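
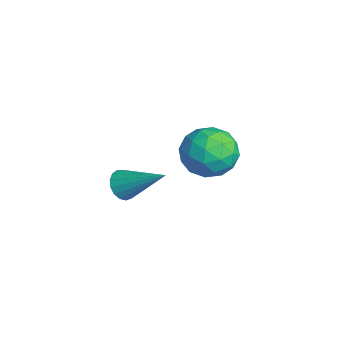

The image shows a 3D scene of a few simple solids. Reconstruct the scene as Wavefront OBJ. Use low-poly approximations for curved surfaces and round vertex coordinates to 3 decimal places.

v -4.194 4.323 -0.399
v -3.206 4.868 -0.6
v -3.254 2.832 0.18
v -2.266 3.377 -0.021
v -2.947 3.722 0.835
v -3.528 4.643 0.477
v -2.932 3.057 -0.897
v -3.513 3.978 -1.255
v -2.426 4.086 -0.907
v -2.435 4.496 0.163
v -4.025 3.204 -0.583
v -4.034 3.614 0.487
v -3.782 4.726 -0.551
v -2.678 2.974 0.131
v -3.078 3.176 0.633
v -2.497 3.497 0.515
v -3.971 4.594 0.082
v -3.391 4.914 -0.036
v -3.239 4.24 0.808
v -3.069 2.786 -0.384
v -2.489 3.106 -0.502
v -3.963 4.203 -0.935
v -3.382 4.524 -1.053
v -3.221 3.46 -1.228
v -2.743 4.587 -0.849
v -2.191 3.711 -0.509
v -2.583 3.523 -1.023
v -2.924 4.064 -1.234
v -2.749 4.828 -0.22
v -2.196 3.952 0.12
v -2.596 4.154 0.623
v -2.938 4.696 0.413
v -2.29 4.368 -0.401
v -4.264 3.748 -0.54
v -3.711 2.872 -0.2
v -3.522 3.004 -0.833
v -3.864 3.546 -1.043
v -4.269 3.989 0.089
v -3.717 3.113 0.429
v -3.536 3.636 0.814
v -3.877 4.177 0.603
v -4.17 3.332 -0.019
v 0.349 -0.099 1.535
v 0.79 -0.109 1.1
v 1.411 1.059 2.585
v 0.618 0.12 1.021
v 0.385 0.299 1.06
v 0.143 0.387 1.208
v -0.052 0.363 1.431
v -0.155 0.234 1.677
v -0.142 0.029 1.891
v -0.018 -0.206 2.024
v 0.191 -0.416 2.044
v 0.436 -0.553 1.948
v 0.66 -0.586 1.757
v 0.814 -0.508 1.515
v 0.861 -0.336 1.278
f 1 38 17
f 38 12 41
f 17 41 6
f 38 41 17
f 1 17 13
f 17 6 18
f 13 18 2
f 17 18 13
f 1 13 22
f 13 2 23
f 22 23 8
f 13 23 22
f 1 22 34
f 22 8 37
f 34 37 11
f 22 37 34
f 1 34 38
f 34 11 42
f 38 42 12
f 34 42 38
f 2 18 29
f 18 6 32
f 29 32 10
f 18 32 29
f 6 41 19
f 41 12 40
f 19 40 5
f 41 40 19
f 12 42 39
f 42 11 35
f 39 35 3
f 42 35 39
f 11 37 36
f 37 8 24
f 36 24 7
f 37 24 36
f 8 23 28
f 23 2 25
f 28 25 9
f 23 25 28
f 4 30 16
f 30 10 31
f 16 31 5
f 30 31 16
f 4 16 14
f 16 5 15
f 14 15 3
f 16 15 14
f 4 14 21
f 14 3 20
f 21 20 7
f 14 20 21
f 4 21 26
f 21 7 27
f 26 27 9
f 21 27 26
f 4 26 30
f 26 9 33
f 30 33 10
f 26 33 30
f 5 31 19
f 31 10 32
f 19 32 6
f 31 32 19
f 3 15 39
f 15 5 40
f 39 40 12
f 15 40 39
f 7 20 36
f 20 3 35
f 36 35 11
f 20 35 36
f 9 27 28
f 27 7 24
f 28 24 8
f 27 24 28
f 10 33 29
f 33 9 25
f 29 25 2
f 33 25 29
f 44 43 46
f 44 46 45
f 46 43 47
f 46 47 45
f 47 43 48
f 47 48 45
f 48 43 49
f 48 49 45
f 49 43 50
f 49 50 45
f 50 43 51
f 50 51 45
f 51 43 52
f 51 52 45
f 52 43 53
f 52 53 45
f 53 43 54
f 53 54 45
f 54 43 55
f 54 55 45
f 55 43 56
f 55 56 45
f 56 43 57
f 56 57 45
f 57 43 44
f 57 44 45



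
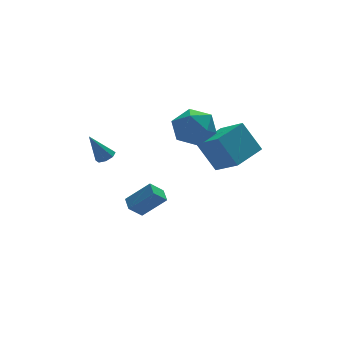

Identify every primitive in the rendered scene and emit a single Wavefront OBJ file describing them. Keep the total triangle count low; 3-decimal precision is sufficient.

v -1.407 -0.385 -3.778
v -0.251 -0.846 -2.635
v -1.295 0.42 -3.566
v -0.139 -0.041 -2.423
v -0.661 -0.299 -4.497
v 0.495 -0.76 -3.354
v -0.549 0.506 -4.285
v 0.607 0.045 -3.142
v 2.518 -2.141 -0.842
v 3.109 -3.483 0.112
v 1.807 -1.339 0.726
v 2.398 -2.681 1.681
v 4.202 -1.199 -0.561
v 4.793 -2.541 0.394
v 3.491 -0.397 1.008
v 4.082 -1.739 1.962
v -2.655 -0.687 0.424
v -2.215 -0.419 0.615
v -3.405 -0.473 1.856
v -2.493 -0.162 0.431
v -2.866 -0.212 0.243
v -3.116 -0.541 0.161
v -3.096 -0.955 0.234
v -2.818 -1.212 0.418
v -2.445 -1.162 0.606
v -2.195 -0.833 0.687
v 0.634 -1.724 1.483
v 1.228 -0.79 1.995
v 1.712 -2.99 2.545
v 2.306 -2.056 3.057
v 1.13 -2.249 3.319
v 0.464 -1.466 2.663
v 2.476 -2.314 1.877
v 1.81 -1.531 1.221
v 2.366 -1.154 2.238
v 1.534 -1.114 3.13
v 1.406 -2.666 1.41
v 0.574 -2.626 2.302
f 2 4 1
f 5 2 1
f 1 4 3
f 3 5 1
f 2 8 4
f 6 2 5
f 6 8 2
f 4 8 3
f 7 5 3
f 3 8 7
f 7 6 5
f 8 6 7
f 10 12 9
f 13 10 9
f 9 12 11
f 11 13 9
f 10 16 12
f 14 10 13
f 14 16 10
f 12 16 11
f 15 13 11
f 11 16 15
f 15 14 13
f 16 14 15
f 18 17 20
f 18 20 19
f 20 17 21
f 20 21 19
f 21 17 22
f 21 22 19
f 22 17 23
f 22 23 19
f 23 17 24
f 23 24 19
f 24 17 25
f 24 25 19
f 25 17 26
f 25 26 19
f 26 17 18
f 26 18 19
f 27 38 32
f 27 32 28
f 27 28 34
f 27 34 37
f 27 37 38
f 28 32 36
f 32 38 31
f 38 37 29
f 37 34 33
f 34 28 35
f 30 36 31
f 30 31 29
f 30 29 33
f 30 33 35
f 30 35 36
f 31 36 32
f 29 31 38
f 33 29 37
f 35 33 34
f 36 35 28



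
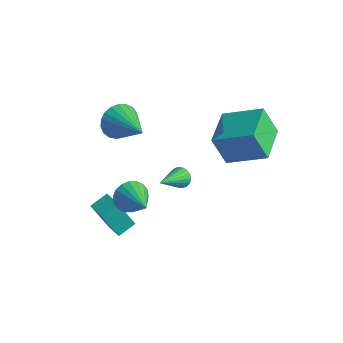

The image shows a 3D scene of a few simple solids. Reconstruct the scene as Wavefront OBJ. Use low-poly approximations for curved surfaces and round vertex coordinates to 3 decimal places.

v -0.131 -1.357 1.415
v 0.209 -1.108 1.736
v 0.071 -2.803 2.325
v 0.016 -1.071 1.836
v -0.203 -1.085 1.864
v -0.408 -1.145 1.814
v -0.566 -1.242 1.694
v -0.649 -1.359 1.527
v -0.642 -1.476 1.34
v -0.547 -1.572 1.166
v -0.38 -1.631 1.035
v -0.17 -1.643 0.97
v 0.047 -1.605 0.982
v 0.233 -1.525 1.068
v 0.356 -1.415 1.215
v 0.395 -1.296 1.396
v 0.343 -1.187 1.58
v -4.383 -0.92 2.016
v -3.945 -0.618 1.241
v -2.437 -1.36 2.944
v -3.971 -0.29 1.452
v -4.069 -0.071 1.761
v -4.221 0.001 2.114
v -4.401 -0.086 2.45
v -4.578 -0.318 2.711
v -4.721 -0.653 2.851
v -4.805 -1.035 2.848
v -4.817 -1.396 2.7
v -4.753 -1.676 2.434
v -4.626 -1.825 2.096
v -4.456 -1.817 1.744
v -4.274 -1.654 1.439
v -4.11 -1.364 1.234
v -3.994 -0.998 1.164
v -1.698 -2.838 -0.114
v -1.242 -2.381 -0.636
v -0.142 -3.402 0.754
v -1.311 -2.146 -0.359
v -1.457 -2.048 -0.034
v -1.651 -2.106 0.275
v -1.854 -2.31 0.507
v -2.026 -2.618 0.616
v -2.134 -2.969 0.58
v -2.155 -3.295 0.407
v -2.086 -3.53 0.13
v -1.94 -3.628 -0.195
v -1.746 -3.57 -0.504
v -1.543 -3.366 -0.736
v -1.371 -3.058 -0.845
v -1.263 -2.707 -0.809
v 0.769 0.546 1.719
v 0.16 0.233 3.165
v -0.208 2.233 1.671
v -0.818 1.92 3.117
v 2.338 1.48 2.583
v 1.728 1.167 4.029
v 1.36 3.167 2.535
v 0.751 2.854 3.981
v -2.524 -3.407 -2.702
v -3.084 -3.969 -1.031
v -2.383 -2.532 -2.36
v -2.943 -3.094 -0.689
v -1.677 -3.626 -2.491
v -2.237 -4.188 -0.82
v -1.536 -2.751 -2.149
v -2.096 -3.313 -0.478
f 2 1 4
f 2 4 3
f 4 1 5
f 4 5 3
f 5 1 6
f 5 6 3
f 6 1 7
f 6 7 3
f 7 1 8
f 7 8 3
f 8 1 9
f 8 9 3
f 9 1 10
f 9 10 3
f 10 1 11
f 10 11 3
f 11 1 12
f 11 12 3
f 12 1 13
f 12 13 3
f 13 1 14
f 13 14 3
f 14 1 15
f 14 15 3
f 15 1 16
f 15 16 3
f 16 1 17
f 16 17 3
f 17 1 2
f 17 2 3
f 19 18 21
f 19 21 20
f 21 18 22
f 21 22 20
f 22 18 23
f 22 23 20
f 23 18 24
f 23 24 20
f 24 18 25
f 24 25 20
f 25 18 26
f 25 26 20
f 26 18 27
f 26 27 20
f 27 18 28
f 27 28 20
f 28 18 29
f 28 29 20
f 29 18 30
f 29 30 20
f 30 18 31
f 30 31 20
f 31 18 32
f 31 32 20
f 32 18 33
f 32 33 20
f 33 18 34
f 33 34 20
f 34 18 19
f 34 19 20
f 36 35 38
f 36 38 37
f 38 35 39
f 38 39 37
f 39 35 40
f 39 40 37
f 40 35 41
f 40 41 37
f 41 35 42
f 41 42 37
f 42 35 43
f 42 43 37
f 43 35 44
f 43 44 37
f 44 35 45
f 44 45 37
f 45 35 46
f 45 46 37
f 46 35 47
f 46 47 37
f 47 35 48
f 47 48 37
f 48 35 49
f 48 49 37
f 49 35 50
f 49 50 37
f 50 35 36
f 50 36 37
f 52 54 51
f 55 52 51
f 51 54 53
f 53 55 51
f 52 58 54
f 56 52 55
f 56 58 52
f 54 58 53
f 57 55 53
f 53 58 57
f 57 56 55
f 58 56 57
f 60 62 59
f 63 60 59
f 59 62 61
f 61 63 59
f 60 66 62
f 64 60 63
f 64 66 60
f 62 66 61
f 65 63 61
f 61 66 65
f 65 64 63
f 66 64 65



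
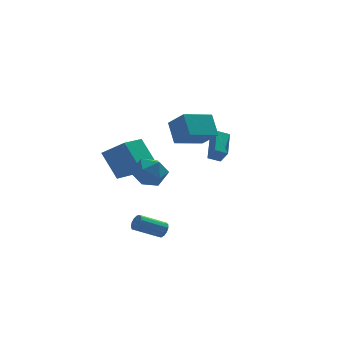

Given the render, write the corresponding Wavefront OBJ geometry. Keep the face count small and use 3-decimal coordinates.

v -0.957 -2.144 -3.037
v -0.682 -2.245 -2.548
v -2.269 -2.417 -1.694
v -2.543 -2.316 -2.183
v -0.725 -1.927 -2.564
v -2.312 -2.099 -1.709
v -0.842 -1.678 -2.73
v -2.428 -1.85 -1.875
v -0.995 -1.577 -2.993
v -2.581 -1.749 -2.139
v -1.136 -1.656 -3.271
v -2.722 -1.828 -2.417
v -1.22 -1.89 -3.474
v -2.806 -2.062 -2.62
v -1.22 -2.204 -3.539
v -2.807 -2.376 -2.685
v -1.137 -2.5 -3.444
v -2.724 -2.672 -2.59
v -0.997 -2.682 -3.22
v -2.583 -2.854 -2.366
v -0.844 -2.694 -2.938
v -2.43 -2.866 -2.084
v -0.727 -2.531 -2.688
v -2.313 -2.703 -1.833
v 0.918 -0.568 3.792
v 0.767 0.535 5.01
v 0.202 0.497 2.739
v 0.051 1.6 3.957
v 2.749 0.2 3.323
v 2.598 1.303 4.541
v 2.033 1.265 2.27
v 1.882 2.368 3.488
v -3.534 4.104 0.752
v -2.273 3.255 1.842
v -2.258 5.534 0.391
v -0.998 4.685 1.481
v -2.782 2.995 -0.981
v -1.522 2.146 0.109
v -1.507 4.425 -1.342
v -0.246 3.576 -0.252
v -1.346 -2.511 2.732
v -0.835 -3.334 2.12
v -3.005 -3.146 2.2
v -2.494 -3.969 1.588
v -2.454 -3.998 2.733
v -1.429 -3.605 3.062
v -2.411 -2.875 1.258
v -1.386 -2.482 1.587
v -1.493 -3.559 1.209
v -1.52 -4.253 2.121
v -2.32 -2.227 2.199
v -2.347 -2.921 3.111
v 2.948 2.024 1.317
v 3.423 3.645 2.23
v 2.631 2.604 0.451
v 3.106 4.226 1.363
v 3.734 1.974 0.997
v 4.209 3.596 1.909
v 3.417 2.555 0.13
v 3.892 4.176 1.043
f 2 1 5
f 2 5 3
f 3 5 6
f 3 6 4
f 5 1 7
f 5 7 6
f 6 7 8
f 6 8 4
f 7 1 9
f 7 9 8
f 8 9 10
f 8 10 4
f 9 1 11
f 9 11 10
f 10 11 12
f 10 12 4
f 11 1 13
f 11 13 12
f 12 13 14
f 12 14 4
f 13 1 15
f 13 15 14
f 14 15 16
f 14 16 4
f 15 1 17
f 15 17 16
f 16 17 18
f 16 18 4
f 17 1 19
f 17 19 18
f 18 19 20
f 18 20 4
f 19 1 21
f 19 21 20
f 20 21 22
f 20 22 4
f 21 1 23
f 21 23 22
f 22 23 24
f 22 24 4
f 23 1 2
f 23 2 24
f 24 2 3
f 24 3 4
f 26 28 25
f 29 26 25
f 25 28 27
f 27 29 25
f 26 32 28
f 30 26 29
f 30 32 26
f 28 32 27
f 31 29 27
f 27 32 31
f 31 30 29
f 32 30 31
f 34 36 33
f 37 34 33
f 33 36 35
f 35 37 33
f 34 40 36
f 38 34 37
f 38 40 34
f 36 40 35
f 39 37 35
f 35 40 39
f 39 38 37
f 40 38 39
f 41 52 46
f 41 46 42
f 41 42 48
f 41 48 51
f 41 51 52
f 42 46 50
f 46 52 45
f 52 51 43
f 51 48 47
f 48 42 49
f 44 50 45
f 44 45 43
f 44 43 47
f 44 47 49
f 44 49 50
f 45 50 46
f 43 45 52
f 47 43 51
f 49 47 48
f 50 49 42
f 54 56 53
f 57 54 53
f 53 56 55
f 55 57 53
f 54 60 56
f 58 54 57
f 58 60 54
f 56 60 55
f 59 57 55
f 55 60 59
f 59 58 57
f 60 58 59



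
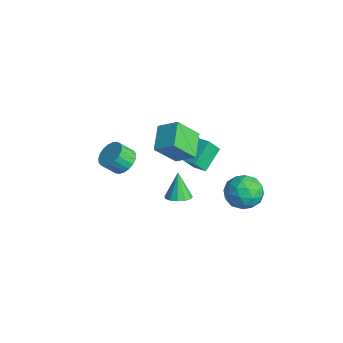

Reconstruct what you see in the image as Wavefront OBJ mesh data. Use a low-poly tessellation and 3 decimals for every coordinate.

v -0.085 4.996 -0.488
v 0.697 4.564 -1.118
v -0.717 3.376 -0.162
v 0.065 2.944 -0.792
v 0.326 3.404 0.165
v 0.716 4.405 -0.036
v -0.736 3.535 -1.244
v -0.346 4.536 -1.445
v 0.295 3.661 -1.585
v 0.951 3.58 -0.714
v -0.971 4.36 -0.566
v -0.315 4.279 0.305
v 0.361 4.922 -0.831
v -0.381 3.018 -0.449
v -0.228 3.288 0.114
v 0.232 3.034 -0.256
v 0.372 4.829 -0.195
v 0.833 4.575 -0.566
v 0.614 3.893 0.188
v -0.853 3.365 -0.714
v -0.392 3.111 -1.085
v -0.252 4.906 -1.024
v 0.208 4.652 -1.394
v -0.634 4.047 -1.468
v 0.585 4.138 -1.476
v 0.214 3.185 -1.285
v -0.258 3.533 -1.551
v -0.028 4.121 -1.669
v 0.971 4.09 -0.964
v 0.599 3.138 -0.773
v 0.752 3.408 -0.21
v 0.982 3.997 -0.329
v 0.734 3.559 -1.239
v -0.619 4.802 -0.507
v -0.991 3.85 -0.316
v -1.002 3.943 -0.951
v -0.772 4.532 -1.07
v -0.234 4.755 0.005
v -0.605 3.802 0.196
v 0.008 3.819 0.389
v 0.238 4.407 0.271
v -0.754 4.381 -0.041
v -2.909 2.529 -0.486
v -2.852 1.878 0.399
v -3.591 3.638 0.372
v -3.534 2.987 1.258
v -2.146 2.853 -0.298
v -2.089 2.202 0.588
v -2.828 3.962 0.561
v -2.771 3.311 1.446
v -0.912 -2.103 3.289
v -0.203 -1.937 3.597
v -0.359 -2.612 4.318
v -1.068 -2.777 4.011
v -0.398 -1.724 3.754
v -0.553 -2.399 4.476
v -0.681 -1.577 3.831
v -0.837 -2.251 4.553
v -1.004 -1.52 3.815
v -1.16 -2.195 4.536
v -1.311 -1.564 3.707
v -1.467 -2.239 4.428
v -1.549 -1.701 3.527
v -1.705 -2.376 4.249
v -1.677 -1.908 3.306
v -1.833 -2.582 4.028
v -1.673 -2.148 3.082
v -1.829 -2.823 3.804
v -1.537 -2.38 2.894
v -1.693 -3.055 3.616
v -1.293 -2.565 2.774
v -1.449 -3.24 3.496
v -0.983 -2.669 2.744
v -1.139 -3.344 3.465
v -0.661 -2.676 2.807
v -0.817 -3.351 3.529
v -0.382 -2.583 2.954
v -0.538 -3.258 3.675
v -0.195 -2.408 3.159
v -0.351 -3.082 3.88
v -0.132 -2.179 3.386
v -0.288 -2.854 4.108
v -0.811 0.736 -0.51
v -0.153 0.814 -0.255
v -1.389 0.964 0.91
v -0.276 1.179 -0.364
v -0.569 1.403 -0.519
v -0.939 1.415 -0.672
v -1.268 1.211 -0.773
v -1.452 0.857 -0.79
v -1.433 0.463 -0.719
v -1.216 0.157 -0.581
v -0.871 0.034 -0.421
v -0.507 0.134 -0.289
v -0.239 0.424 -0.227
v -2.472 0.354 3.952
v -1.684 1.08 4.634
v -2.419 1.507 2.663
v -1.631 2.233 3.346
v -1.249 -0.393 3.334
v -0.461 0.333 4.017
v -1.196 0.76 2.046
v -0.408 1.486 2.728
f 1 38 17
f 38 12 41
f 17 41 6
f 38 41 17
f 1 17 13
f 17 6 18
f 13 18 2
f 17 18 13
f 1 13 22
f 13 2 23
f 22 23 8
f 13 23 22
f 1 22 34
f 22 8 37
f 34 37 11
f 22 37 34
f 1 34 38
f 34 11 42
f 38 42 12
f 34 42 38
f 2 18 29
f 18 6 32
f 29 32 10
f 18 32 29
f 6 41 19
f 41 12 40
f 19 40 5
f 41 40 19
f 12 42 39
f 42 11 35
f 39 35 3
f 42 35 39
f 11 37 36
f 37 8 24
f 36 24 7
f 37 24 36
f 8 23 28
f 23 2 25
f 28 25 9
f 23 25 28
f 4 30 16
f 30 10 31
f 16 31 5
f 30 31 16
f 4 16 14
f 16 5 15
f 14 15 3
f 16 15 14
f 4 14 21
f 14 3 20
f 21 20 7
f 14 20 21
f 4 21 26
f 21 7 27
f 26 27 9
f 21 27 26
f 4 26 30
f 26 9 33
f 30 33 10
f 26 33 30
f 5 31 19
f 31 10 32
f 19 32 6
f 31 32 19
f 3 15 39
f 15 5 40
f 39 40 12
f 15 40 39
f 7 20 36
f 20 3 35
f 36 35 11
f 20 35 36
f 9 27 28
f 27 7 24
f 28 24 8
f 27 24 28
f 10 33 29
f 33 9 25
f 29 25 2
f 33 25 29
f 44 46 43
f 47 44 43
f 43 46 45
f 45 47 43
f 44 50 46
f 48 44 47
f 48 50 44
f 46 50 45
f 49 47 45
f 45 50 49
f 49 48 47
f 50 48 49
f 52 51 55
f 52 55 53
f 53 55 56
f 53 56 54
f 55 51 57
f 55 57 56
f 56 57 58
f 56 58 54
f 57 51 59
f 57 59 58
f 58 59 60
f 58 60 54
f 59 51 61
f 59 61 60
f 60 61 62
f 60 62 54
f 61 51 63
f 61 63 62
f 62 63 64
f 62 64 54
f 63 51 65
f 63 65 64
f 64 65 66
f 64 66 54
f 65 51 67
f 65 67 66
f 66 67 68
f 66 68 54
f 67 51 69
f 67 69 68
f 68 69 70
f 68 70 54
f 69 51 71
f 69 71 70
f 70 71 72
f 70 72 54
f 71 51 73
f 71 73 72
f 72 73 74
f 72 74 54
f 73 51 75
f 73 75 74
f 74 75 76
f 74 76 54
f 75 51 77
f 75 77 76
f 76 77 78
f 76 78 54
f 77 51 79
f 77 79 78
f 78 79 80
f 78 80 54
f 79 51 81
f 79 81 80
f 80 81 82
f 80 82 54
f 81 51 52
f 81 52 82
f 82 52 53
f 82 53 54
f 84 83 86
f 84 86 85
f 86 83 87
f 86 87 85
f 87 83 88
f 87 88 85
f 88 83 89
f 88 89 85
f 89 83 90
f 89 90 85
f 90 83 91
f 90 91 85
f 91 83 92
f 91 92 85
f 92 83 93
f 92 93 85
f 93 83 94
f 93 94 85
f 94 83 95
f 94 95 85
f 95 83 84
f 95 84 85
f 97 99 96
f 100 97 96
f 96 99 98
f 98 100 96
f 97 103 99
f 101 97 100
f 101 103 97
f 99 103 98
f 102 100 98
f 98 103 102
f 102 101 100
f 103 101 102



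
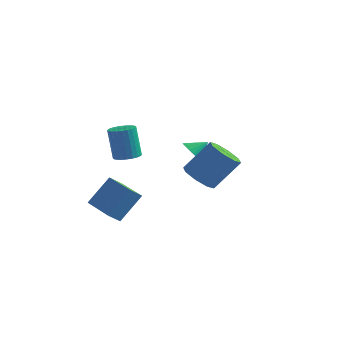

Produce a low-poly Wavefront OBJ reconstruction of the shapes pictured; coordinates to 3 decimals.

v -1.27 1.598 0.803
v -0.693 1.202 0.559
v -0.63 2.162 1.397
v -0.705 1.432 0.354
v -0.815 1.69 0.226
v -1.003 1.931 0.199
v -1.237 2.116 0.275
v -1.477 2.21 0.443
v -1.681 2.199 0.673
v -1.814 2.084 0.926
v -1.853 1.884 1.157
v -1.791 1.635 1.327
v -1.639 1.38 1.406
v -1.423 1.162 1.381
v -1.18 1.019 1.256
v -0.953 0.977 1.052
v -0.781 1.042 0.806
v -3.156 -2.202 1.995
v -2.526 -1.89 2.093
v -2.934 -1.607 3.823
v -3.564 -1.918 3.725
v -2.682 -1.673 2.02
v -3.09 -1.39 3.75
v -2.911 -1.537 1.944
v -3.319 -1.254 3.674
v -3.177 -1.502 1.875
v -3.585 -1.219 3.605
v -3.44 -1.574 1.825
v -3.848 -1.29 3.555
v -3.66 -1.741 1.801
v -4.068 -1.457 3.531
v -3.803 -1.978 1.806
v -4.211 -1.694 3.536
v -3.847 -2.249 1.84
v -4.255 -1.966 3.57
v -3.786 -2.513 1.897
v -4.194 -2.23 3.627
v -3.63 -2.73 1.97
v -4.038 -2.447 3.7
v -3.401 -2.866 2.046
v -3.809 -2.583 3.776
v -3.135 -2.901 2.115
v -3.543 -2.618 3.845
v -2.872 -2.83 2.165
v -3.28 -2.546 3.895
v -2.652 -2.663 2.189
v -3.06 -2.379 3.919
v -2.509 -2.426 2.184
v -2.917 -2.142 3.914
v -2.465 -2.154 2.15
v -2.873 -1.871 3.88
v 1.377 -4.281 2.476
v 2.054 -4.923 2.366
v 3.08 -4.102 3.873
v 2.403 -3.459 3.984
v 2.166 -4.334 1.968
v 3.192 -3.512 3.476
v 1.816 -3.714 1.869
v 2.842 -2.892 3.376
v 1.208 -3.426 2.125
v 2.234 -2.604 3.632
v 0.7 -3.638 2.587
v 1.726 -2.817 4.094
v 0.588 -4.228 2.984
v 1.614 -3.406 4.492
v 0.938 -4.848 3.084
v 1.964 -4.026 4.591
v 1.546 -5.136 2.828
v 2.572 -4.314 4.335
v -3.031 -3.438 -1.893
v -3.408 -4.005 -1.275
v -4.607 -2.376 -1.878
v -4.984 -2.944 -1.259
v -2.316 -2.396 -0.501
v -2.693 -2.964 0.118
v -3.892 -1.335 -0.485
v -4.269 -1.902 0.133
f 2 1 4
f 2 4 3
f 4 1 5
f 4 5 3
f 5 1 6
f 5 6 3
f 6 1 7
f 6 7 3
f 7 1 8
f 7 8 3
f 8 1 9
f 8 9 3
f 9 1 10
f 9 10 3
f 10 1 11
f 10 11 3
f 11 1 12
f 11 12 3
f 12 1 13
f 12 13 3
f 13 1 14
f 13 14 3
f 14 1 15
f 14 15 3
f 15 1 16
f 15 16 3
f 16 1 17
f 16 17 3
f 17 1 2
f 17 2 3
f 19 18 22
f 19 22 20
f 20 22 23
f 20 23 21
f 22 18 24
f 22 24 23
f 23 24 25
f 23 25 21
f 24 18 26
f 24 26 25
f 25 26 27
f 25 27 21
f 26 18 28
f 26 28 27
f 27 28 29
f 27 29 21
f 28 18 30
f 28 30 29
f 29 30 31
f 29 31 21
f 30 18 32
f 30 32 31
f 31 32 33
f 31 33 21
f 32 18 34
f 32 34 33
f 33 34 35
f 33 35 21
f 34 18 36
f 34 36 35
f 35 36 37
f 35 37 21
f 36 18 38
f 36 38 37
f 37 38 39
f 37 39 21
f 38 18 40
f 38 40 39
f 39 40 41
f 39 41 21
f 40 18 42
f 40 42 41
f 41 42 43
f 41 43 21
f 42 18 44
f 42 44 43
f 43 44 45
f 43 45 21
f 44 18 46
f 44 46 45
f 45 46 47
f 45 47 21
f 46 18 48
f 46 48 47
f 47 48 49
f 47 49 21
f 48 18 50
f 48 50 49
f 49 50 51
f 49 51 21
f 50 18 19
f 50 19 51
f 51 19 20
f 51 20 21
f 53 52 56
f 53 56 54
f 54 56 57
f 54 57 55
f 56 52 58
f 56 58 57
f 57 58 59
f 57 59 55
f 58 52 60
f 58 60 59
f 59 60 61
f 59 61 55
f 60 52 62
f 60 62 61
f 61 62 63
f 61 63 55
f 62 52 64
f 62 64 63
f 63 64 65
f 63 65 55
f 64 52 66
f 64 66 65
f 65 66 67
f 65 67 55
f 66 52 68
f 66 68 67
f 67 68 69
f 67 69 55
f 68 52 53
f 68 53 69
f 69 53 54
f 69 54 55
f 71 73 70
f 74 71 70
f 70 73 72
f 72 74 70
f 71 77 73
f 75 71 74
f 75 77 71
f 73 77 72
f 76 74 72
f 72 77 76
f 76 75 74
f 77 75 76



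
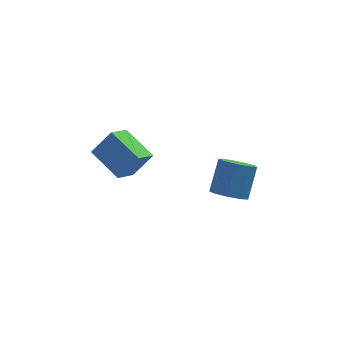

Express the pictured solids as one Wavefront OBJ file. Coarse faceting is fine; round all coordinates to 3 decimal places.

v -1.549 0.445 -1.966
v -2.466 -0.541 -1.159
v -2.682 2.145 -1.176
v -3.599 1.159 -0.369
v -0.461 0.541 -0.611
v -1.378 -0.445 0.196
v -1.594 2.241 0.179
v -2.511 1.255 0.986
v 3.474 0.087 -4.193
v 4.439 0.118 -4.63
v 5.131 1.244 -3.024
v 4.166 1.213 -2.587
v 4.046 0.683 -4.857
v 4.738 1.809 -3.251
v 3.385 0.97 -4.774
v 4.077 2.096 -3.167
v 2.766 0.843 -4.418
v 3.458 1.969 -2.812
v 2.478 0.363 -3.958
v 3.17 1.489 -2.351
v 2.656 -0.247 -3.607
v 3.348 0.879 -2.001
v 3.217 -0.7 -3.531
v 3.909 0.426 -1.925
v 3.898 -0.785 -3.765
v 4.59 0.341 -2.158
v 4.381 -0.462 -4.199
v 5.072 0.664 -2.592
f 2 4 1
f 5 2 1
f 1 4 3
f 3 5 1
f 2 8 4
f 6 2 5
f 6 8 2
f 4 8 3
f 7 5 3
f 3 8 7
f 7 6 5
f 8 6 7
f 10 9 13
f 10 13 11
f 11 13 14
f 11 14 12
f 13 9 15
f 13 15 14
f 14 15 16
f 14 16 12
f 15 9 17
f 15 17 16
f 16 17 18
f 16 18 12
f 17 9 19
f 17 19 18
f 18 19 20
f 18 20 12
f 19 9 21
f 19 21 20
f 20 21 22
f 20 22 12
f 21 9 23
f 21 23 22
f 22 23 24
f 22 24 12
f 23 9 25
f 23 25 24
f 24 25 26
f 24 26 12
f 25 9 27
f 25 27 26
f 26 27 28
f 26 28 12
f 27 9 10
f 27 10 28
f 28 10 11
f 28 11 12



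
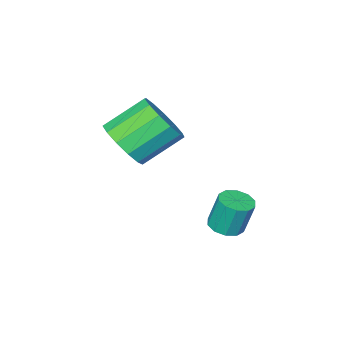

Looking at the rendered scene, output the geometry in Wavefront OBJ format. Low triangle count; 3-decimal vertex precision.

v 3.143 -2.286 2.615
v 3.685 -2.304 3.345
v 2.5 -1.852 4.236
v 1.957 -1.834 3.505
v 3.719 -1.83 3.151
v 2.534 -1.379 4.042
v 3.571 -1.501 2.787
v 2.385 -1.05 3.678
v 3.286 -1.422 2.368
v 2.101 -0.97 3.259
v 2.956 -1.616 2.027
v 1.771 -1.165 2.918
v 2.685 -2.023 1.873
v 1.5 -1.572 2.764
v 2.56 -2.514 1.954
v 1.374 -2.062 2.845
v 2.619 -2.932 2.245
v 1.434 -2.48 3.136
v 2.845 -3.145 2.653
v 1.659 -2.693 3.544
v 3.165 -3.085 3.049
v 1.98 -2.634 3.94
v 3.478 -2.771 3.307
v 2.293 -2.32 4.198
v 1.284 0.122 -0.428
v 1.836 0.25 -0.366
v 1.648 0.506 0.771
v 1.096 0.378 0.708
v 1.666 0.544 -0.46
v 1.478 0.8 0.676
v 1.35 0.677 -0.542
v 1.162 0.933 0.594
v 1.009 0.597 -0.581
v 0.821 0.853 0.556
v 0.773 0.337 -0.561
v 0.585 0.593 0.575
v 0.732 -0.006 -0.491
v 0.544 0.25 0.646
v 0.902 -0.3 -0.396
v 0.714 -0.044 0.74
v 1.218 -0.433 -0.314
v 1.03 -0.177 0.822
v 1.559 -0.353 -0.276
v 1.371 -0.097 0.861
v 1.795 -0.093 -0.295
v 1.607 0.163 0.841
f 2 1 5
f 2 5 3
f 3 5 6
f 3 6 4
f 5 1 7
f 5 7 6
f 6 7 8
f 6 8 4
f 7 1 9
f 7 9 8
f 8 9 10
f 8 10 4
f 9 1 11
f 9 11 10
f 10 11 12
f 10 12 4
f 11 1 13
f 11 13 12
f 12 13 14
f 12 14 4
f 13 1 15
f 13 15 14
f 14 15 16
f 14 16 4
f 15 1 17
f 15 17 16
f 16 17 18
f 16 18 4
f 17 1 19
f 17 19 18
f 18 19 20
f 18 20 4
f 19 1 21
f 19 21 20
f 20 21 22
f 20 22 4
f 21 1 23
f 21 23 22
f 22 23 24
f 22 24 4
f 23 1 2
f 23 2 24
f 24 2 3
f 24 3 4
f 26 25 29
f 26 29 27
f 27 29 30
f 27 30 28
f 29 25 31
f 29 31 30
f 30 31 32
f 30 32 28
f 31 25 33
f 31 33 32
f 32 33 34
f 32 34 28
f 33 25 35
f 33 35 34
f 34 35 36
f 34 36 28
f 35 25 37
f 35 37 36
f 36 37 38
f 36 38 28
f 37 25 39
f 37 39 38
f 38 39 40
f 38 40 28
f 39 25 41
f 39 41 40
f 40 41 42
f 40 42 28
f 41 25 43
f 41 43 42
f 42 43 44
f 42 44 28
f 43 25 45
f 43 45 44
f 44 45 46
f 44 46 28
f 45 25 26
f 45 26 46
f 46 26 27
f 46 27 28



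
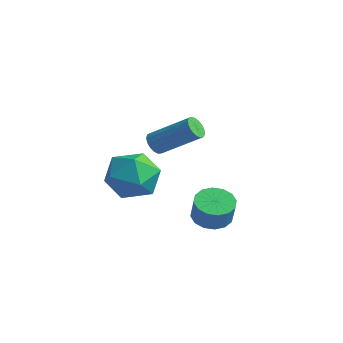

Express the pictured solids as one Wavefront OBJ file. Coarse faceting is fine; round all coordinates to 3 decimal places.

v 3.421 0.843 -3.534
v 3.908 1.489 -3.576
v 4.267 1.282 -2.567
v 3.779 0.637 -2.526
v 3.548 1.634 -3.418
v 3.907 1.428 -2.409
v 3.154 1.568 -3.291
v 3.513 1.362 -2.283
v 2.831 1.308 -3.23
v 3.19 1.102 -2.221
v 2.667 0.923 -3.25
v 3.025 0.716 -2.241
v 2.704 0.516 -3.346
v 3.062 0.31 -2.338
v 2.933 0.198 -3.493
v 3.292 -0.009 -2.484
v 3.293 0.052 -3.651
v 3.652 -0.154 -2.642
v 3.687 0.118 -3.777
v 4.046 -0.088 -2.769
v 4.01 0.378 -3.839
v 4.369 0.172 -2.83
v 4.175 0.764 -3.819
v 4.533 0.557 -2.81
v 4.138 1.17 -3.722
v 4.496 0.964 -2.714
v -1.853 1.455 -3.197
v -1.062 1.71 -2.248
v -0.578 0.01 -3.872
v 0.213 0.265 -2.923
v -0.902 -0.278 -2.687
v -1.69 0.615 -2.27
v 0.05 1.105 -3.85
v -0.738 1.998 -3.433
v 0.114 1.493 -2.651
v -0.474 0.638 -1.932
v -1.166 1.082 -4.188
v -1.754 0.227 -3.469
v 0.151 1.133 -1.002
v 0.47 1.17 -1.436
v 1.908 1.964 -0.312
v 1.589 1.927 0.122
v 0.343 1.395 -1.433
v 1.781 2.189 -0.309
v 0.173 1.561 -1.331
v 1.61 2.354 -0.207
v -0.003 1.628 -1.154
v 1.434 2.422 -0.03
v -0.143 1.582 -0.942
v 1.294 2.375 0.182
v -0.216 1.433 -0.744
v 1.221 2.227 0.38
v -0.205 1.215 -0.604
v 1.233 2.009 0.52
v -0.112 0.979 -0.556
v 1.326 1.773 0.568
v 0.041 0.778 -0.61
v 1.479 1.572 0.514
v 0.22 0.658 -0.754
v 1.657 1.452 0.37
v 0.382 0.647 -0.955
v 1.82 1.441 0.169
v 0.492 0.748 -1.166
v 1.93 1.542 -0.042
v 0.524 0.936 -1.34
v 1.961 1.73 -0.216
f 2 1 5
f 2 5 3
f 3 5 6
f 3 6 4
f 5 1 7
f 5 7 6
f 6 7 8
f 6 8 4
f 7 1 9
f 7 9 8
f 8 9 10
f 8 10 4
f 9 1 11
f 9 11 10
f 10 11 12
f 10 12 4
f 11 1 13
f 11 13 12
f 12 13 14
f 12 14 4
f 13 1 15
f 13 15 14
f 14 15 16
f 14 16 4
f 15 1 17
f 15 17 16
f 16 17 18
f 16 18 4
f 17 1 19
f 17 19 18
f 18 19 20
f 18 20 4
f 19 1 21
f 19 21 20
f 20 21 22
f 20 22 4
f 21 1 23
f 21 23 22
f 22 23 24
f 22 24 4
f 23 1 25
f 23 25 24
f 24 25 26
f 24 26 4
f 25 1 2
f 25 2 26
f 26 2 3
f 26 3 4
f 27 38 32
f 27 32 28
f 27 28 34
f 27 34 37
f 27 37 38
f 28 32 36
f 32 38 31
f 38 37 29
f 37 34 33
f 34 28 35
f 30 36 31
f 30 31 29
f 30 29 33
f 30 33 35
f 30 35 36
f 31 36 32
f 29 31 38
f 33 29 37
f 35 33 34
f 36 35 28
f 40 39 43
f 40 43 41
f 41 43 44
f 41 44 42
f 43 39 45
f 43 45 44
f 44 45 46
f 44 46 42
f 45 39 47
f 45 47 46
f 46 47 48
f 46 48 42
f 47 39 49
f 47 49 48
f 48 49 50
f 48 50 42
f 49 39 51
f 49 51 50
f 50 51 52
f 50 52 42
f 51 39 53
f 51 53 52
f 52 53 54
f 52 54 42
f 53 39 55
f 53 55 54
f 54 55 56
f 54 56 42
f 55 39 57
f 55 57 56
f 56 57 58
f 56 58 42
f 57 39 59
f 57 59 58
f 58 59 60
f 58 60 42
f 59 39 61
f 59 61 60
f 60 61 62
f 60 62 42
f 61 39 63
f 61 63 62
f 62 63 64
f 62 64 42
f 63 39 65
f 63 65 64
f 64 65 66
f 64 66 42
f 65 39 40
f 65 40 66
f 66 40 41
f 66 41 42



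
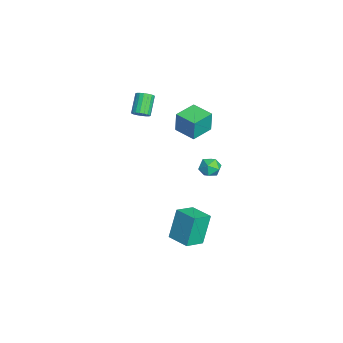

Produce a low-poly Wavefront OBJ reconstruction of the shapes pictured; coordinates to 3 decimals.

v -2.921 -0.613 2.227
v -2.643 -0.928 2.613
v -3.641 -0.601 3.598
v -3.919 -0.287 3.213
v -2.539 -0.698 2.642
v -3.537 -0.372 3.627
v -2.511 -0.452 2.589
v -3.509 -0.125 3.574
v -2.564 -0.237 2.464
v -3.562 0.089 3.45
v -2.688 -0.097 2.292
v -3.686 0.229 3.278
v -2.858 -0.059 2.108
v -3.856 0.267 3.094
v -3.04 -0.131 1.947
v -4.038 0.195 2.933
v -3.199 -0.299 1.842
v -4.197 0.028 2.827
v -3.303 -0.528 1.813
v -4.301 -0.202 2.798
v -3.331 -0.775 1.866
v -4.329 -0.448 2.851
v -3.278 -0.989 1.99
v -4.276 -0.663 2.976
v -3.154 -1.129 2.162
v -4.152 -0.803 3.148
v -2.984 -1.167 2.346
v -3.982 -0.841 3.332
v -2.802 -1.095 2.507
v -3.8 -0.769 3.493
v 3.339 1.389 -3.502
v 2.784 1.875 -1.632
v 4.45 2.284 -3.404
v 3.895 2.77 -1.535
v 4.085 0.41 -3.025
v 3.53 0.896 -1.156
v 5.196 1.305 -2.928
v 4.641 1.791 -1.058
v -3.311 2.446 1.256
v -3.212 2.484 2.683
v -2.256 3.407 1.158
v -2.157 3.444 2.584
v -2.303 1.336 1.216
v -2.204 1.373 2.642
v -1.248 2.296 1.117
v -1.149 2.334 2.544
v 3.702 3.023 3.185
v 4.248 3.159 2.743
v 3.292 2.241 2.437
v 3.838 2.377 1.995
v 3.956 2.047 2.618
v 4.21 2.53 3.08
v 3.33 2.87 2.1
v 3.584 3.353 2.562
v 4.018 3.065 2.072
v 4.405 2.556 2.393
v 3.135 2.844 2.787
v 3.522 2.335 3.108
f 2 1 5
f 2 5 3
f 3 5 6
f 3 6 4
f 5 1 7
f 5 7 6
f 6 7 8
f 6 8 4
f 7 1 9
f 7 9 8
f 8 9 10
f 8 10 4
f 9 1 11
f 9 11 10
f 10 11 12
f 10 12 4
f 11 1 13
f 11 13 12
f 12 13 14
f 12 14 4
f 13 1 15
f 13 15 14
f 14 15 16
f 14 16 4
f 15 1 17
f 15 17 16
f 16 17 18
f 16 18 4
f 17 1 19
f 17 19 18
f 18 19 20
f 18 20 4
f 19 1 21
f 19 21 20
f 20 21 22
f 20 22 4
f 21 1 23
f 21 23 22
f 22 23 24
f 22 24 4
f 23 1 25
f 23 25 24
f 24 25 26
f 24 26 4
f 25 1 27
f 25 27 26
f 26 27 28
f 26 28 4
f 27 1 29
f 27 29 28
f 28 29 30
f 28 30 4
f 29 1 2
f 29 2 30
f 30 2 3
f 30 3 4
f 32 34 31
f 35 32 31
f 31 34 33
f 33 35 31
f 32 38 34
f 36 32 35
f 36 38 32
f 34 38 33
f 37 35 33
f 33 38 37
f 37 36 35
f 38 36 37
f 40 42 39
f 43 40 39
f 39 42 41
f 41 43 39
f 40 46 42
f 44 40 43
f 44 46 40
f 42 46 41
f 45 43 41
f 41 46 45
f 45 44 43
f 46 44 45
f 47 58 52
f 47 52 48
f 47 48 54
f 47 54 57
f 47 57 58
f 48 52 56
f 52 58 51
f 58 57 49
f 57 54 53
f 54 48 55
f 50 56 51
f 50 51 49
f 50 49 53
f 50 53 55
f 50 55 56
f 51 56 52
f 49 51 58
f 53 49 57
f 55 53 54
f 56 55 48



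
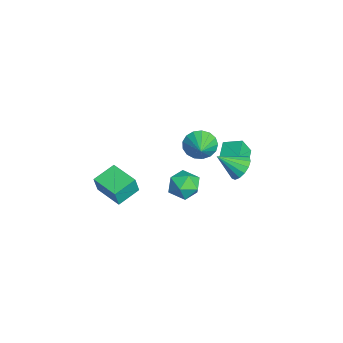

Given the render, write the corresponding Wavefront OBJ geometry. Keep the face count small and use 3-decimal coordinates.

v 2.72 0.618 1.369
v 3.215 1.173 2.02
v 3.845 -0.513 1.48
v 4.34 0.042 2.131
v 3.474 -0.362 2.384
v 2.778 0.337 2.315
v 4.282 0.323 1.185
v 3.586 1.022 1.116
v 4.179 0.991 1.906
v 3.68 0.568 2.647
v 3.38 0.092 0.853
v 2.881 -0.331 1.594
v -4.306 1.97 -1.865
v -3.936 1.599 -2.74
v -2.914 1.87 -1.235
v -3.881 2.082 -2.785
v -3.923 2.539 -2.62
v -4.053 2.866 -2.281
v -4.241 2.988 -1.847
v -4.443 2.876 -1.417
v -4.614 2.557 -1.089
v -4.714 2.103 -0.94
v -4.721 1.619 -1.002
v -4.632 1.215 -1.262
v -4.469 0.984 -1.659
v -4.268 0.979 -2.104
v -4.076 1.201 -2.494
v -4.009 3.759 -2.405
v -3.821 3.222 -1.315
v -3.569 4.808 -1.964
v -3.381 4.271 -0.874
v -2.859 3.429 -2.766
v -2.671 2.892 -1.676
v -2.419 4.478 -2.325
v -2.231 3.941 -1.235
v 1.455 3.576 1.066
v 2.087 3.196 0.643
v 1.325 2.284 2.034
v 2.284 3.419 0.967
v 2.26 3.683 1.317
v 2.02 3.92 1.601
v 1.628 4.064 1.741
v 1.19 4.077 1.7
v 0.823 3.957 1.489
v 0.626 3.734 1.165
v 0.65 3.469 0.815
v 0.89 3.233 0.532
v 1.282 3.089 0.392
v 1.72 3.075 0.432
v 0.709 -2.985 0.289
v 0.959 -3.193 1.403
v 2.091 -1.934 0.175
v 2.341 -2.142 1.289
v 1.539 -4.118 -0.109
v 1.789 -4.326 1.005
v 2.921 -3.067 -0.223
v 3.171 -3.275 0.891
f 1 12 6
f 1 6 2
f 1 2 8
f 1 8 11
f 1 11 12
f 2 6 10
f 6 12 5
f 12 11 3
f 11 8 7
f 8 2 9
f 4 10 5
f 4 5 3
f 4 3 7
f 4 7 9
f 4 9 10
f 5 10 6
f 3 5 12
f 7 3 11
f 9 7 8
f 10 9 2
f 14 13 16
f 14 16 15
f 16 13 17
f 16 17 15
f 17 13 18
f 17 18 15
f 18 13 19
f 18 19 15
f 19 13 20
f 19 20 15
f 20 13 21
f 20 21 15
f 21 13 22
f 21 22 15
f 22 13 23
f 22 23 15
f 23 13 24
f 23 24 15
f 24 13 25
f 24 25 15
f 25 13 26
f 25 26 15
f 26 13 27
f 26 27 15
f 27 13 14
f 27 14 15
f 29 31 28
f 32 29 28
f 28 31 30
f 30 32 28
f 29 35 31
f 33 29 32
f 33 35 29
f 31 35 30
f 34 32 30
f 30 35 34
f 34 33 32
f 35 33 34
f 37 36 39
f 37 39 38
f 39 36 40
f 39 40 38
f 40 36 41
f 40 41 38
f 41 36 42
f 41 42 38
f 42 36 43
f 42 43 38
f 43 36 44
f 43 44 38
f 44 36 45
f 44 45 38
f 45 36 46
f 45 46 38
f 46 36 47
f 46 47 38
f 47 36 48
f 47 48 38
f 48 36 49
f 48 49 38
f 49 36 37
f 49 37 38
f 51 53 50
f 54 51 50
f 50 53 52
f 52 54 50
f 51 57 53
f 55 51 54
f 55 57 51
f 53 57 52
f 56 54 52
f 52 57 56
f 56 55 54
f 57 55 56



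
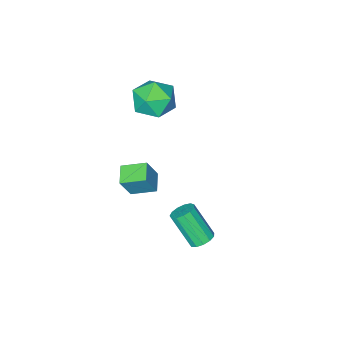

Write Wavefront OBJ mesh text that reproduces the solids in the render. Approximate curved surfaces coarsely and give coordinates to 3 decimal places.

v -0.267 3.8 -3.01
v 0.293 3.795 -3.117
v 0.547 2.835 -1.736
v -0.013 2.84 -1.63
v 0.239 4.05 -2.929
v 0.493 3.09 -1.549
v 0.024 4.226 -2.768
v 0.278 3.266 -1.387
v -0.283 4.266 -2.683
v -0.029 3.307 -1.303
v -0.585 4.159 -2.702
v -0.331 3.199 -1.322
v -0.786 3.937 -2.819
v -0.532 2.978 -1.439
v -0.822 3.672 -2.997
v -0.568 2.713 -1.616
v -0.682 3.447 -3.179
v -0.428 2.488 -1.798
v -0.41 3.335 -3.307
v -0.156 2.375 -1.927
v -0.093 3.37 -3.341
v 0.161 2.41 -1.961
v 0.169 3.541 -3.27
v 0.423 2.582 -1.89
v -1.401 -0.289 1.338
v -1.102 -0.762 2.24
v -2.598 -1.498 1.1
v -2.299 -1.971 2.002
v -2.787 -1.029 2.034
v -2.047 -0.281 2.181
v -1.653 -1.979 1.159
v -0.913 -1.231 1.306
v -1.258 -1.807 2.13
v -1.958 -1.22 2.67
v -1.742 -1.04 0.67
v -2.442 -0.453 1.21
v -1.877 -0.976 -3.537
v -1.305 -0.994 -2.359
v -1.276 -0.296 -3.819
v -0.704 -0.314 -2.64
v -1.116 -1.806 -3.92
v -0.544 -1.824 -2.741
v -0.515 -1.126 -4.201
v 0.057 -1.144 -3.023
f 2 1 5
f 2 5 3
f 3 5 6
f 3 6 4
f 5 1 7
f 5 7 6
f 6 7 8
f 6 8 4
f 7 1 9
f 7 9 8
f 8 9 10
f 8 10 4
f 9 1 11
f 9 11 10
f 10 11 12
f 10 12 4
f 11 1 13
f 11 13 12
f 12 13 14
f 12 14 4
f 13 1 15
f 13 15 14
f 14 15 16
f 14 16 4
f 15 1 17
f 15 17 16
f 16 17 18
f 16 18 4
f 17 1 19
f 17 19 18
f 18 19 20
f 18 20 4
f 19 1 21
f 19 21 20
f 20 21 22
f 20 22 4
f 21 1 23
f 21 23 22
f 22 23 24
f 22 24 4
f 23 1 2
f 23 2 24
f 24 2 3
f 24 3 4
f 25 36 30
f 25 30 26
f 25 26 32
f 25 32 35
f 25 35 36
f 26 30 34
f 30 36 29
f 36 35 27
f 35 32 31
f 32 26 33
f 28 34 29
f 28 29 27
f 28 27 31
f 28 31 33
f 28 33 34
f 29 34 30
f 27 29 36
f 31 27 35
f 33 31 32
f 34 33 26
f 38 40 37
f 41 38 37
f 37 40 39
f 39 41 37
f 38 44 40
f 42 38 41
f 42 44 38
f 40 44 39
f 43 41 39
f 39 44 43
f 43 42 41
f 44 42 43



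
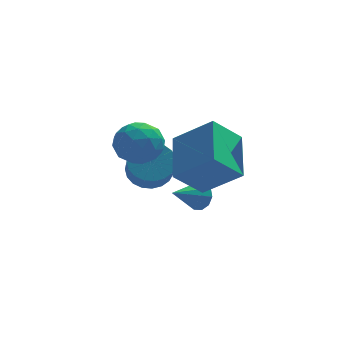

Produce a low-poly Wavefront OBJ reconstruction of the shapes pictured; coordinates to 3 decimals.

v -1.835 0.359 -0.283
v -1.246 -0.281 -0.816
v -2.274 -0.879 0.716
v -1.685 -1.519 0.183
v -1.259 -0.788 0.754
v -0.988 -0.023 0.136
v -2.532 -1.137 -0.236
v -2.261 -0.372 -0.854
v -1.677 -1.205 -0.787
v -0.89 -0.99 -0.175
v -2.63 -0.17 0.075
v -1.843 0.045 0.687
v -1.502 0.148 -0.637
v -2.018 -1.308 0.537
v -1.768 -0.878 0.873
v -1.421 -1.254 0.56
v -1.35 0.299 -0.078
v -1.004 -0.077 -0.391
v -1.012 -0.375 0.532
v -2.516 -1.083 0.291
v -2.17 -1.459 -0.022
v -2.099 0.094 -0.66
v -1.752 -0.282 -0.973
v -2.508 -0.785 -0.632
v -1.409 -0.771 -0.934
v -1.667 -1.499 -0.346
v -2.165 -1.274 -0.593
v -2.006 -0.825 -0.956
v -0.946 -0.645 -0.574
v -1.204 -1.372 0.013
v -0.954 -0.943 0.349
v -0.795 -0.494 -0.014
v -1.199 -1.188 -0.557
v -2.316 0.212 -0.113
v -2.574 -0.515 0.474
v -2.725 -0.666 -0.086
v -2.566 -0.217 -0.449
v -1.853 0.339 0.246
v -2.111 -0.389 0.834
v -1.514 -0.335 0.856
v -1.355 0.114 0.493
v -2.321 0.028 0.457
v 0.631 -3.902 0.902
v 0.801 -1.923 1.723
v -0.748 -3.296 -0.273
v -0.577 -1.317 0.548
v 1.717 -3.543 -0.188
v 1.888 -1.564 0.633
v 0.339 -2.937 -1.363
v 0.509 -0.958 -0.542
v -1.219 1.587 -2.769
v -0.801 1.013 -3.37
v -0.803 -0.16 -2.253
v -1.221 0.413 -1.651
v -0.499 1.18 -3.194
v -0.502 0.006 -2.077
v -0.322 1.416 -2.945
v -0.324 0.243 -1.828
v -0.299 1.683 -2.666
v -0.302 0.509 -1.549
v -0.436 1.932 -2.404
v -0.439 0.759 -1.287
v -0.708 2.122 -2.205
v -0.711 0.949 -1.088
v -1.069 2.219 -2.104
v -1.071 1.046 -0.987
v -1.455 2.207 -2.117
v -1.457 1.034 -1
v -1.8 2.088 -2.244
v -1.803 0.915 -1.126
v -2.045 1.882 -2.461
v -2.048 0.708 -1.343
v -2.147 1.625 -2.731
v -2.15 0.451 -1.614
v -2.089 1.361 -3.008
v -2.091 0.188 -1.89
v -1.88 1.136 -3.243
v -1.882 -0.037 -2.126
v -1.557 0.989 -3.396
v -1.559 -0.184 -2.279
v -1.175 0.946 -3.441
v -1.177 -0.227 -2.324
v 0.566 0.351 -3.594
v 0.974 0.201 -3.084
v -0.526 -0.351 -2.926
v 0.792 0.564 -3
v 0.524 0.845 -3.144
v 0.272 0.937 -3.459
v 0.133 0.805 -3.826
v 0.159 0.5 -4.104
v 0.341 0.137 -4.187
v 0.609 -0.144 -4.044
v 0.861 -0.236 -3.729
v 1 -0.104 -3.362
f 1 38 17
f 38 12 41
f 17 41 6
f 38 41 17
f 1 17 13
f 17 6 18
f 13 18 2
f 17 18 13
f 1 13 22
f 13 2 23
f 22 23 8
f 13 23 22
f 1 22 34
f 22 8 37
f 34 37 11
f 22 37 34
f 1 34 38
f 34 11 42
f 38 42 12
f 34 42 38
f 2 18 29
f 18 6 32
f 29 32 10
f 18 32 29
f 6 41 19
f 41 12 40
f 19 40 5
f 41 40 19
f 12 42 39
f 42 11 35
f 39 35 3
f 42 35 39
f 11 37 36
f 37 8 24
f 36 24 7
f 37 24 36
f 8 23 28
f 23 2 25
f 28 25 9
f 23 25 28
f 4 30 16
f 30 10 31
f 16 31 5
f 30 31 16
f 4 16 14
f 16 5 15
f 14 15 3
f 16 15 14
f 4 14 21
f 14 3 20
f 21 20 7
f 14 20 21
f 4 21 26
f 21 7 27
f 26 27 9
f 21 27 26
f 4 26 30
f 26 9 33
f 30 33 10
f 26 33 30
f 5 31 19
f 31 10 32
f 19 32 6
f 31 32 19
f 3 15 39
f 15 5 40
f 39 40 12
f 15 40 39
f 7 20 36
f 20 3 35
f 36 35 11
f 20 35 36
f 9 27 28
f 27 7 24
f 28 24 8
f 27 24 28
f 10 33 29
f 33 9 25
f 29 25 2
f 33 25 29
f 44 46 43
f 47 44 43
f 43 46 45
f 45 47 43
f 44 50 46
f 48 44 47
f 48 50 44
f 46 50 45
f 49 47 45
f 45 50 49
f 49 48 47
f 50 48 49
f 52 51 55
f 52 55 53
f 53 55 56
f 53 56 54
f 55 51 57
f 55 57 56
f 56 57 58
f 56 58 54
f 57 51 59
f 57 59 58
f 58 59 60
f 58 60 54
f 59 51 61
f 59 61 60
f 60 61 62
f 60 62 54
f 61 51 63
f 61 63 62
f 62 63 64
f 62 64 54
f 63 51 65
f 63 65 64
f 64 65 66
f 64 66 54
f 65 51 67
f 65 67 66
f 66 67 68
f 66 68 54
f 67 51 69
f 67 69 68
f 68 69 70
f 68 70 54
f 69 51 71
f 69 71 70
f 70 71 72
f 70 72 54
f 71 51 73
f 71 73 72
f 72 73 74
f 72 74 54
f 73 51 75
f 73 75 74
f 74 75 76
f 74 76 54
f 75 51 77
f 75 77 76
f 76 77 78
f 76 78 54
f 77 51 79
f 77 79 78
f 78 79 80
f 78 80 54
f 79 51 81
f 79 81 80
f 80 81 82
f 80 82 54
f 81 51 52
f 81 52 82
f 82 52 53
f 82 53 54
f 84 83 86
f 84 86 85
f 86 83 87
f 86 87 85
f 87 83 88
f 87 88 85
f 88 83 89
f 88 89 85
f 89 83 90
f 89 90 85
f 90 83 91
f 90 91 85
f 91 83 92
f 91 92 85
f 92 83 93
f 92 93 85
f 93 83 94
f 93 94 85
f 94 83 84
f 94 84 85



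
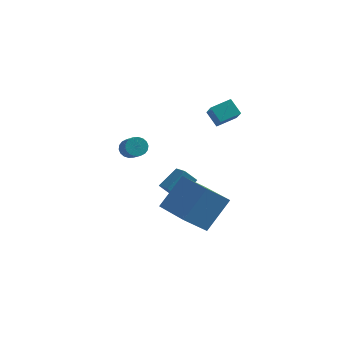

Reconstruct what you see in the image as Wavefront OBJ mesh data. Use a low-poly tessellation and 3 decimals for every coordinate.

v -3.233 -0.388 1.222
v -2.704 -0.295 0.979
v -2.157 -1.218 1.815
v -2.687 -1.312 2.058
v -2.71 -0.12 1.176
v -2.163 -1.044 2.011
v -2.819 0.001 1.381
v -2.273 -0.923 2.217
v -3.011 0.045 1.555
v -2.464 -0.879 2.391
v -3.246 0.003 1.663
v -2.7 -0.92 2.499
v -3.479 -0.116 1.684
v -2.933 -1.039 2.52
v -3.664 -0.289 1.613
v -3.117 -1.213 2.449
v -3.763 -0.482 1.465
v -3.216 -1.405 2.301
v -3.757 -0.656 1.269
v -3.21 -1.58 2.104
v -3.647 -0.777 1.063
v -3.101 -1.701 1.899
v -3.456 -0.821 0.889
v -2.909 -1.745 1.725
v -3.22 -0.78 0.781
v -2.674 -1.703 1.617
v -2.987 -0.661 0.76
v -2.441 -1.584 1.596
v -2.803 -0.487 0.831
v -2.256 -1.411 1.667
v -0.567 -1.159 -1.58
v -1.194 -1.175 -0.977
v -1.211 -0.08 -2.221
v -1.838 -0.096 -1.618
v 0.158 -0.264 -0.802
v -0.469 -0.28 -0.199
v -0.486 0.815 -1.443
v -1.113 0.799 -0.84
v -1.01 -4.047 -0.189
v -0.112 -2.845 1.294
v 0.006 -3.326 -1.389
v 0.905 -2.124 0.094
v 0.455 -5.556 0.146
v 1.354 -4.354 1.629
v 1.472 -4.835 -1.054
v 2.37 -3.633 0.429
v 0.808 1.517 2.127
v 1.151 0.705 3.028
v 0.205 2 2.793
v 0.549 1.189 3.694
v 1.711 2.231 2.426
v 2.055 1.42 3.327
v 1.109 2.715 3.092
v 1.452 1.903 3.993
f 2 1 5
f 2 5 3
f 3 5 6
f 3 6 4
f 5 1 7
f 5 7 6
f 6 7 8
f 6 8 4
f 7 1 9
f 7 9 8
f 8 9 10
f 8 10 4
f 9 1 11
f 9 11 10
f 10 11 12
f 10 12 4
f 11 1 13
f 11 13 12
f 12 13 14
f 12 14 4
f 13 1 15
f 13 15 14
f 14 15 16
f 14 16 4
f 15 1 17
f 15 17 16
f 16 17 18
f 16 18 4
f 17 1 19
f 17 19 18
f 18 19 20
f 18 20 4
f 19 1 21
f 19 21 20
f 20 21 22
f 20 22 4
f 21 1 23
f 21 23 22
f 22 23 24
f 22 24 4
f 23 1 25
f 23 25 24
f 24 25 26
f 24 26 4
f 25 1 27
f 25 27 26
f 26 27 28
f 26 28 4
f 27 1 29
f 27 29 28
f 28 29 30
f 28 30 4
f 29 1 2
f 29 2 30
f 30 2 3
f 30 3 4
f 32 34 31
f 35 32 31
f 31 34 33
f 33 35 31
f 32 38 34
f 36 32 35
f 36 38 32
f 34 38 33
f 37 35 33
f 33 38 37
f 37 36 35
f 38 36 37
f 40 42 39
f 43 40 39
f 39 42 41
f 41 43 39
f 40 46 42
f 44 40 43
f 44 46 40
f 42 46 41
f 45 43 41
f 41 46 45
f 45 44 43
f 46 44 45
f 48 50 47
f 51 48 47
f 47 50 49
f 49 51 47
f 48 54 50
f 52 48 51
f 52 54 48
f 50 54 49
f 53 51 49
f 49 54 53
f 53 52 51
f 54 52 53



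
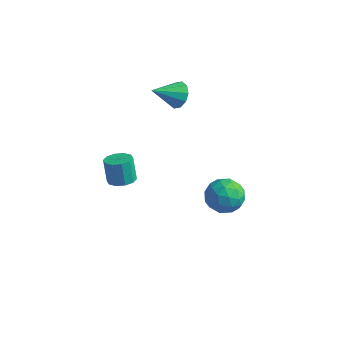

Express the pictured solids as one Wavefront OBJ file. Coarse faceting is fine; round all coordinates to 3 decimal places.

v 0.329 -1.315 -0.58
v 0.987 -1.312 -0.409
v 0.669 -1.163 0.812
v 0.011 -1.165 0.64
v 0.872 -0.916 -0.487
v 0.553 -0.766 0.733
v 0.549 -0.672 -0.601
v 0.231 -0.522 0.619
v 0.143 -0.673 -0.707
v -0.176 -0.524 0.513
v -0.193 -0.92 -0.765
v -0.511 -0.77 0.455
v -0.329 -1.317 -0.752
v -0.647 -1.168 0.469
v -0.213 -1.714 -0.673
v -0.532 -1.564 0.547
v 0.109 -1.958 -0.559
v -0.209 -1.808 0.661
v 0.516 -1.956 -0.453
v 0.197 -1.807 0.767
v 0.851 -1.71 -0.395
v 0.533 -1.56 0.825
v 2.765 3.765 -4.117
v 3.624 3.196 -4.1
v 2.156 2.884 -2.84
v 3.015 2.315 -2.823
v 3.048 3.305 -2.54
v 3.424 3.85 -3.329
v 2.356 2.23 -3.611
v 2.732 2.775 -4.4
v 3.371 2.248 -3.788
v 3.799 2.912 -3.126
v 1.981 3.168 -3.814
v 2.409 3.832 -3.152
v 3.248 3.558 -4.221
v 2.532 2.522 -2.719
v 2.551 3.104 -2.553
v 3.056 2.769 -2.543
v 3.13 3.942 -3.767
v 3.635 3.608 -3.758
v 3.296 3.672 -2.84
v 2.145 2.472 -3.182
v 2.65 2.138 -3.173
v 2.724 3.311 -4.397
v 3.229 2.976 -4.387
v 2.484 2.408 -4.1
v 3.604 2.666 -4.027
v 3.247 2.148 -3.276
v 2.859 2.098 -3.739
v 3.08 2.419 -4.204
v 3.855 3.057 -3.638
v 3.498 2.538 -2.887
v 3.517 3.12 -2.721
v 3.738 3.441 -3.185
v 3.707 2.499 -3.454
v 2.282 3.542 -4.053
v 1.925 3.023 -3.302
v 2.042 2.639 -3.755
v 2.263 2.96 -4.219
v 2.533 3.932 -3.664
v 2.176 3.414 -2.913
v 2.7 3.661 -2.736
v 2.921 3.982 -3.201
v 2.073 3.581 -3.486
v 0.119 3.06 2.453
v 0.425 3.328 3.107
v -0.499 1.88 3.227
v -0.007 3.521 3.056
v -0.39 3.538 2.775
v -0.579 3.373 2.371
v -0.502 3.087 1.999
v -0.187 2.791 1.8
v 0.245 2.598 1.85
v 0.629 2.581 2.131
v 0.818 2.747 2.535
v 0.74 3.032 2.908
f 2 1 5
f 2 5 3
f 3 5 6
f 3 6 4
f 5 1 7
f 5 7 6
f 6 7 8
f 6 8 4
f 7 1 9
f 7 9 8
f 8 9 10
f 8 10 4
f 9 1 11
f 9 11 10
f 10 11 12
f 10 12 4
f 11 1 13
f 11 13 12
f 12 13 14
f 12 14 4
f 13 1 15
f 13 15 14
f 14 15 16
f 14 16 4
f 15 1 17
f 15 17 16
f 16 17 18
f 16 18 4
f 17 1 19
f 17 19 18
f 18 19 20
f 18 20 4
f 19 1 21
f 19 21 20
f 20 21 22
f 20 22 4
f 21 1 2
f 21 2 22
f 22 2 3
f 22 3 4
f 23 60 39
f 60 34 63
f 39 63 28
f 60 63 39
f 23 39 35
f 39 28 40
f 35 40 24
f 39 40 35
f 23 35 44
f 35 24 45
f 44 45 30
f 35 45 44
f 23 44 56
f 44 30 59
f 56 59 33
f 44 59 56
f 23 56 60
f 56 33 64
f 60 64 34
f 56 64 60
f 24 40 51
f 40 28 54
f 51 54 32
f 40 54 51
f 28 63 41
f 63 34 62
f 41 62 27
f 63 62 41
f 34 64 61
f 64 33 57
f 61 57 25
f 64 57 61
f 33 59 58
f 59 30 46
f 58 46 29
f 59 46 58
f 30 45 50
f 45 24 47
f 50 47 31
f 45 47 50
f 26 52 38
f 52 32 53
f 38 53 27
f 52 53 38
f 26 38 36
f 38 27 37
f 36 37 25
f 38 37 36
f 26 36 43
f 36 25 42
f 43 42 29
f 36 42 43
f 26 43 48
f 43 29 49
f 48 49 31
f 43 49 48
f 26 48 52
f 48 31 55
f 52 55 32
f 48 55 52
f 27 53 41
f 53 32 54
f 41 54 28
f 53 54 41
f 25 37 61
f 37 27 62
f 61 62 34
f 37 62 61
f 29 42 58
f 42 25 57
f 58 57 33
f 42 57 58
f 31 49 50
f 49 29 46
f 50 46 30
f 49 46 50
f 32 55 51
f 55 31 47
f 51 47 24
f 55 47 51
f 66 65 68
f 66 68 67
f 68 65 69
f 68 69 67
f 69 65 70
f 69 70 67
f 70 65 71
f 70 71 67
f 71 65 72
f 71 72 67
f 72 65 73
f 72 73 67
f 73 65 74
f 73 74 67
f 74 65 75
f 74 75 67
f 75 65 76
f 75 76 67
f 76 65 66
f 76 66 67



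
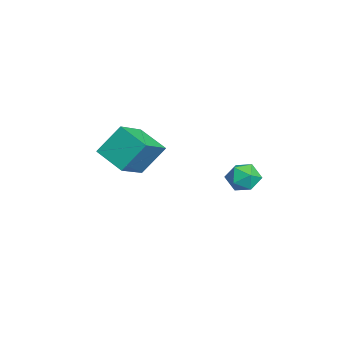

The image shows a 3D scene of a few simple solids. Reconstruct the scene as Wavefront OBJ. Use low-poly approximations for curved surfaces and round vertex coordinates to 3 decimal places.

v -3.905 -3.387 0.384
v -2.531 -4.275 1.249
v -4.093 -2.353 1.745
v -2.72 -3.241 2.61
v -2.84 -2.359 -0.25
v -1.467 -3.247 0.615
v -3.029 -1.325 1.111
v -1.655 -2.213 1.976
v 1.595 1.238 2.371
v 2.031 1.84 2.634
v 2.349 1.14 1.346
v 2.785 1.742 1.609
v 2.798 1.051 1.988
v 2.332 1.111 2.622
v 2.048 1.869 1.358
v 1.582 1.929 1.992
v 2.311 2.23 2.008
v 2.775 1.724 2.397
v 1.605 1.256 1.583
v 2.069 0.75 1.972
f 2 4 1
f 5 2 1
f 1 4 3
f 3 5 1
f 2 8 4
f 6 2 5
f 6 8 2
f 4 8 3
f 7 5 3
f 3 8 7
f 7 6 5
f 8 6 7
f 9 20 14
f 9 14 10
f 9 10 16
f 9 16 19
f 9 19 20
f 10 14 18
f 14 20 13
f 20 19 11
f 19 16 15
f 16 10 17
f 12 18 13
f 12 13 11
f 12 11 15
f 12 15 17
f 12 17 18
f 13 18 14
f 11 13 20
f 15 11 19
f 17 15 16
f 18 17 10



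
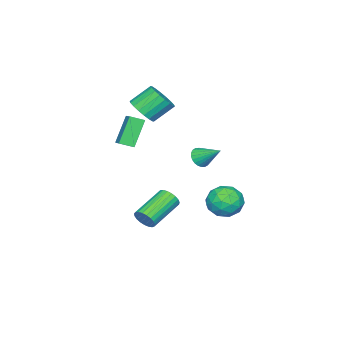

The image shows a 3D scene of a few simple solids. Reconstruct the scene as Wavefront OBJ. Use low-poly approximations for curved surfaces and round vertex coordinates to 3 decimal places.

v -1.059 -1.308 -0.607
v -0.502 -1.112 -0.924
v -1.001 -0.032 0.287
v -0.687 -1 -1.071
v -0.928 -0.935 -1.148
v -1.189 -0.927 -1.143
v -1.431 -0.977 -1.056
v -1.616 -1.077 -0.901
v -1.716 -1.213 -0.701
v -1.716 -1.363 -0.487
v -1.616 -1.505 -0.291
v -1.432 -1.616 -0.144
v -1.19 -1.681 -0.067
v -0.929 -1.69 -0.072
v -0.688 -1.64 -0.159
v -0.503 -1.539 -0.314
v -0.403 -1.404 -0.514
v -0.403 -1.254 -0.728
v 1.807 2.839 -1.722
v 2.383 2.141 -2.278
v 0.817 1.559 -1.142
v 1.393 0.861 -1.698
v 1.82 1.353 -0.859
v 2.431 2.144 -1.218
v 0.769 1.556 -2.202
v 1.38 2.347 -2.561
v 1.741 1.348 -2.575
v 2.391 1.223 -1.745
v 0.809 2.477 -1.675
v 1.459 2.352 -0.845
v 2.182 2.602 -2.051
v 1.018 1.098 -1.369
v 1.269 1.387 -0.875
v 1.608 0.977 -1.202
v 2.21 2.604 -1.428
v 2.549 2.193 -1.755
v 2.218 1.731 -0.92
v 0.651 1.507 -1.665
v 0.99 1.096 -1.992
v 1.592 2.723 -2.218
v 1.931 2.313 -2.545
v 0.982 1.969 -2.5
v 2.143 1.726 -2.553
v 1.561 0.974 -2.211
v 1.194 1.382 -2.508
v 1.554 1.847 -2.719
v 2.525 1.652 -2.064
v 1.943 0.9 -1.723
v 2.194 1.189 -1.23
v 2.554 1.654 -1.441
v 2.148 1.186 -2.239
v 1.257 2.8 -1.697
v 0.675 2.048 -1.356
v 0.646 2.046 -1.979
v 1.006 2.511 -2.19
v 1.639 2.726 -1.209
v 1.057 1.974 -0.867
v 1.646 1.853 -0.701
v 2.006 2.318 -0.912
v 1.052 2.514 -1.181
v 2.814 -2.267 -3.769
v 3.077 -1.947 -3.23
v 1.129 -1.692 -2.432
v 0.866 -2.013 -2.971
v 3.031 -1.733 -3.41
v 1.084 -1.478 -2.611
v 2.948 -1.611 -3.651
v 1.001 -1.357 -2.852
v 2.842 -1.603 -3.913
v 0.894 -1.349 -3.114
v 2.73 -1.71 -4.15
v 0.783 -1.455 -3.351
v 2.634 -1.913 -4.321
v 0.686 -1.659 -3.523
v 2.568 -2.178 -4.397
v 0.621 -1.923 -3.598
v 2.545 -2.457 -4.364
v 0.598 -2.203 -3.566
v 2.568 -2.704 -4.229
v 0.621 -2.45 -3.43
v 2.634 -2.876 -4.014
v 0.687 -2.621 -3.215
v 2.731 -2.942 -3.756
v 0.783 -2.688 -2.958
v 2.842 -2.892 -3.501
v 0.895 -2.637 -2.703
v 2.948 -2.733 -3.293
v 1.001 -2.479 -2.494
v 3.031 -2.494 -3.166
v 1.084 -2.24 -2.368
v 3.077 -2.216 -3.144
v 1.129 -1.961 -2.346
v 3.165 -3.109 3.761
v 3.878 -2.39 4.215
v 2.718 -2.485 3.473
v 3.431 -1.766 3.927
v 4.129 -3.114 2.253
v 4.842 -2.395 2.707
v 3.682 -2.49 1.965
v 4.395 -1.771 2.419
v -0.015 -4.306 2.461
v 0.657 -4.362 3.102
v -0.213 -3.61 4.08
v -0.885 -3.554 3.439
v 0.745 -4.007 2.907
v -0.126 -3.255 3.885
v 0.682 -3.712 2.624
v -0.189 -2.96 3.602
v 0.481 -3.534 2.309
v -0.389 -2.782 3.287
v 0.182 -3.509 2.024
v -0.688 -2.757 3.002
v -0.156 -3.642 1.825
v -1.026 -2.89 2.803
v -0.466 -3.906 1.752
v -1.336 -3.155 2.731
v -0.687 -4.25 1.82
v -1.557 -3.498 2.798
v -0.774 -4.605 2.015
v -1.645 -3.853 2.993
v -0.711 -4.9 2.298
v -1.582 -4.148 3.276
v -0.511 -5.078 2.613
v -1.381 -4.326 3.591
v -0.212 -5.103 2.898
v -1.082 -4.351 3.876
v 0.126 -4.97 3.097
v -0.744 -4.218 4.075
v 0.436 -4.705 3.169
v -0.434 -3.954 4.148
f 2 1 4
f 2 4 3
f 4 1 5
f 4 5 3
f 5 1 6
f 5 6 3
f 6 1 7
f 6 7 3
f 7 1 8
f 7 8 3
f 8 1 9
f 8 9 3
f 9 1 10
f 9 10 3
f 10 1 11
f 10 11 3
f 11 1 12
f 11 12 3
f 12 1 13
f 12 13 3
f 13 1 14
f 13 14 3
f 14 1 15
f 14 15 3
f 15 1 16
f 15 16 3
f 16 1 17
f 16 17 3
f 17 1 18
f 17 18 3
f 18 1 2
f 18 2 3
f 19 56 35
f 56 30 59
f 35 59 24
f 56 59 35
f 19 35 31
f 35 24 36
f 31 36 20
f 35 36 31
f 19 31 40
f 31 20 41
f 40 41 26
f 31 41 40
f 19 40 52
f 40 26 55
f 52 55 29
f 40 55 52
f 19 52 56
f 52 29 60
f 56 60 30
f 52 60 56
f 20 36 47
f 36 24 50
f 47 50 28
f 36 50 47
f 24 59 37
f 59 30 58
f 37 58 23
f 59 58 37
f 30 60 57
f 60 29 53
f 57 53 21
f 60 53 57
f 29 55 54
f 55 26 42
f 54 42 25
f 55 42 54
f 26 41 46
f 41 20 43
f 46 43 27
f 41 43 46
f 22 48 34
f 48 28 49
f 34 49 23
f 48 49 34
f 22 34 32
f 34 23 33
f 32 33 21
f 34 33 32
f 22 32 39
f 32 21 38
f 39 38 25
f 32 38 39
f 22 39 44
f 39 25 45
f 44 45 27
f 39 45 44
f 22 44 48
f 44 27 51
f 48 51 28
f 44 51 48
f 23 49 37
f 49 28 50
f 37 50 24
f 49 50 37
f 21 33 57
f 33 23 58
f 57 58 30
f 33 58 57
f 25 38 54
f 38 21 53
f 54 53 29
f 38 53 54
f 27 45 46
f 45 25 42
f 46 42 26
f 45 42 46
f 28 51 47
f 51 27 43
f 47 43 20
f 51 43 47
f 62 61 65
f 62 65 63
f 63 65 66
f 63 66 64
f 65 61 67
f 65 67 66
f 66 67 68
f 66 68 64
f 67 61 69
f 67 69 68
f 68 69 70
f 68 70 64
f 69 61 71
f 69 71 70
f 70 71 72
f 70 72 64
f 71 61 73
f 71 73 72
f 72 73 74
f 72 74 64
f 73 61 75
f 73 75 74
f 74 75 76
f 74 76 64
f 75 61 77
f 75 77 76
f 76 77 78
f 76 78 64
f 77 61 79
f 77 79 78
f 78 79 80
f 78 80 64
f 79 61 81
f 79 81 80
f 80 81 82
f 80 82 64
f 81 61 83
f 81 83 82
f 82 83 84
f 82 84 64
f 83 61 85
f 83 85 84
f 84 85 86
f 84 86 64
f 85 61 87
f 85 87 86
f 86 87 88
f 86 88 64
f 87 61 89
f 87 89 88
f 88 89 90
f 88 90 64
f 89 61 91
f 89 91 90
f 90 91 92
f 90 92 64
f 91 61 62
f 91 62 92
f 92 62 63
f 92 63 64
f 94 96 93
f 97 94 93
f 93 96 95
f 95 97 93
f 94 100 96
f 98 94 97
f 98 100 94
f 96 100 95
f 99 97 95
f 95 100 99
f 99 98 97
f 100 98 99
f 102 101 105
f 102 105 103
f 103 105 106
f 103 106 104
f 105 101 107
f 105 107 106
f 106 107 108
f 106 108 104
f 107 101 109
f 107 109 108
f 108 109 110
f 108 110 104
f 109 101 111
f 109 111 110
f 110 111 112
f 110 112 104
f 111 101 113
f 111 113 112
f 112 113 114
f 112 114 104
f 113 101 115
f 113 115 114
f 114 115 116
f 114 116 104
f 115 101 117
f 115 117 116
f 116 117 118
f 116 118 104
f 117 101 119
f 117 119 118
f 118 119 120
f 118 120 104
f 119 101 121
f 119 121 120
f 120 121 122
f 120 122 104
f 121 101 123
f 121 123 122
f 122 123 124
f 122 124 104
f 123 101 125
f 123 125 124
f 124 125 126
f 124 126 104
f 125 101 127
f 125 127 126
f 126 127 128
f 126 128 104
f 127 101 129
f 127 129 128
f 128 129 130
f 128 130 104
f 129 101 102
f 129 102 130
f 130 102 103
f 130 103 104



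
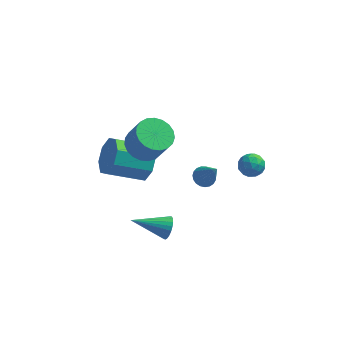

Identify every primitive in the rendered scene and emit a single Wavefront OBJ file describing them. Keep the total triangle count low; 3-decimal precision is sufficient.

v -2.02 -0.116 1.534
v -1.165 -0.313 1.075
v -0.525 -0.68 2.427
v -1.38 -0.484 2.886
v -1.125 0.087 1.165
v -0.484 -0.281 2.516
v -1.239 0.452 1.318
v -0.598 0.084 2.669
v -1.488 0.718 1.509
v -0.847 0.35 2.86
v -1.829 0.84 1.704
v -1.188 0.473 3.055
v -2.204 0.797 1.87
v -1.563 0.429 3.221
v -2.546 0.596 1.978
v -1.905 0.228 3.329
v -2.798 0.272 2.009
v -2.157 -0.096 3.36
v -2.915 -0.119 1.958
v -2.274 -0.487 3.309
v -2.878 -0.51 1.834
v -2.237 -0.878 3.185
v -2.692 -0.833 1.658
v -2.051 -1.201 3.009
v -2.39 -1.031 1.461
v -1.75 -1.399 2.812
v -2.024 -1.072 1.276
v -1.384 -1.44 2.627
v -1.658 -0.947 1.136
v -1.017 -1.315 2.488
v -1.354 -0.678 1.065
v -0.713 -1.046 2.417
v 3.026 3.815 -2.592
v 3.462 3.22 -2.48
v 2.398 3.2 -3.42
v 2.834 2.605 -3.308
v 2.36 2.825 -2.775
v 2.748 3.205 -2.264
v 3.112 3.215 -3.636
v 3.5 3.595 -3.125
v 3.516 2.849 -3.126
v 3.051 2.608 -2.594
v 2.809 3.812 -3.306
v 2.344 3.571 -2.774
v 3.299 3.572 -2.463
v 2.561 2.848 -3.437
v 2.282 2.977 -3.124
v 2.539 2.628 -3.058
v 2.879 3.563 -2.336
v 3.136 3.213 -2.271
v 2.488 2.981 -2.444
v 2.724 3.207 -3.629
v 2.981 2.857 -3.564
v 3.321 3.792 -2.842
v 3.578 3.443 -2.776
v 3.372 3.439 -3.456
v 3.587 3.004 -2.777
v 3.218 2.642 -3.264
v 3.381 3.001 -3.457
v 3.609 3.224 -3.156
v 3.314 2.862 -2.464
v 2.945 2.5 -2.951
v 2.666 2.629 -2.638
v 2.894 2.853 -2.337
v 3.345 2.644 -2.844
v 2.915 3.92 -2.949
v 2.546 3.558 -3.436
v 2.966 3.567 -3.563
v 3.194 3.791 -3.262
v 2.642 3.778 -2.636
v 2.273 3.416 -3.123
v 2.251 3.196 -2.744
v 2.479 3.419 -2.443
v 2.515 3.776 -3.056
v -2.169 1.453 -1.618
v -1.856 1.939 -0.681
v -3.658 1.373 0.214
v -3.971 0.887 -0.722
v -2.274 2.462 -1.192
v -4.076 1.896 -0.297
v -2.63 2.394 -1.952
v -4.432 1.828 -1.057
v -2.716 1.775 -2.516
v -4.518 1.209 -1.621
v -2.482 0.967 -2.554
v -4.284 0.401 -1.659
v -2.064 0.444 -2.043
v -3.866 -0.122 -1.148
v -1.708 0.512 -1.283
v -3.51 -0.054 -0.388
v -1.622 1.131 -0.719
v -3.424 0.565 0.176
v -0.373 -3.353 -1.527
v -0.116 -3.655 -1.012
v -2.107 -3.647 -0.833
v -0.124 -3.416 -0.93
v -0.169 -3.166 -0.939
v -0.246 -2.945 -1.037
v -0.342 -2.787 -1.21
v -0.443 -2.714 -1.431
v -0.534 -2.739 -1.667
v -0.599 -2.857 -1.882
v -0.631 -3.051 -2.042
v -0.623 -3.291 -2.124
v -0.577 -3.54 -2.115
v -0.501 -3.761 -2.017
v -0.405 -3.92 -1.844
v -0.304 -3.992 -1.623
v -0.213 -3.968 -1.387
v -0.148 -3.849 -1.173
v 0.825 0.832 -1.695
v 1.386 0.859 -1.932
v 1.535 0.048 -0.105
v 1.368 1.083 -1.814
v 1.256 1.263 -1.675
v 1.069 1.369 -1.54
v 0.84 1.381 -1.432
v 0.609 1.299 -1.369
v 0.414 1.136 -1.362
v 0.291 0.92 -1.414
v 0.26 0.689 -1.514
v 0.327 0.483 -1.645
v 0.48 0.337 -1.785
v 0.693 0.276 -1.91
v 0.928 0.312 -1.997
v 1.146 0.437 -2.033
v 1.308 0.631 -2.01
f 2 1 5
f 2 5 3
f 3 5 6
f 3 6 4
f 5 1 7
f 5 7 6
f 6 7 8
f 6 8 4
f 7 1 9
f 7 9 8
f 8 9 10
f 8 10 4
f 9 1 11
f 9 11 10
f 10 11 12
f 10 12 4
f 11 1 13
f 11 13 12
f 12 13 14
f 12 14 4
f 13 1 15
f 13 15 14
f 14 15 16
f 14 16 4
f 15 1 17
f 15 17 16
f 16 17 18
f 16 18 4
f 17 1 19
f 17 19 18
f 18 19 20
f 18 20 4
f 19 1 21
f 19 21 20
f 20 21 22
f 20 22 4
f 21 1 23
f 21 23 22
f 22 23 24
f 22 24 4
f 23 1 25
f 23 25 24
f 24 25 26
f 24 26 4
f 25 1 27
f 25 27 26
f 26 27 28
f 26 28 4
f 27 1 29
f 27 29 28
f 28 29 30
f 28 30 4
f 29 1 31
f 29 31 30
f 30 31 32
f 30 32 4
f 31 1 2
f 31 2 32
f 32 2 3
f 32 3 4
f 33 70 49
f 70 44 73
f 49 73 38
f 70 73 49
f 33 49 45
f 49 38 50
f 45 50 34
f 49 50 45
f 33 45 54
f 45 34 55
f 54 55 40
f 45 55 54
f 33 54 66
f 54 40 69
f 66 69 43
f 54 69 66
f 33 66 70
f 66 43 74
f 70 74 44
f 66 74 70
f 34 50 61
f 50 38 64
f 61 64 42
f 50 64 61
f 38 73 51
f 73 44 72
f 51 72 37
f 73 72 51
f 44 74 71
f 74 43 67
f 71 67 35
f 74 67 71
f 43 69 68
f 69 40 56
f 68 56 39
f 69 56 68
f 40 55 60
f 55 34 57
f 60 57 41
f 55 57 60
f 36 62 48
f 62 42 63
f 48 63 37
f 62 63 48
f 36 48 46
f 48 37 47
f 46 47 35
f 48 47 46
f 36 46 53
f 46 35 52
f 53 52 39
f 46 52 53
f 36 53 58
f 53 39 59
f 58 59 41
f 53 59 58
f 36 58 62
f 58 41 65
f 62 65 42
f 58 65 62
f 37 63 51
f 63 42 64
f 51 64 38
f 63 64 51
f 35 47 71
f 47 37 72
f 71 72 44
f 47 72 71
f 39 52 68
f 52 35 67
f 68 67 43
f 52 67 68
f 41 59 60
f 59 39 56
f 60 56 40
f 59 56 60
f 42 65 61
f 65 41 57
f 61 57 34
f 65 57 61
f 76 75 79
f 76 79 77
f 77 79 80
f 77 80 78
f 79 75 81
f 79 81 80
f 80 81 82
f 80 82 78
f 81 75 83
f 81 83 82
f 82 83 84
f 82 84 78
f 83 75 85
f 83 85 84
f 84 85 86
f 84 86 78
f 85 75 87
f 85 87 86
f 86 87 88
f 86 88 78
f 87 75 89
f 87 89 88
f 88 89 90
f 88 90 78
f 89 75 91
f 89 91 90
f 90 91 92
f 90 92 78
f 91 75 76
f 91 76 92
f 92 76 77
f 92 77 78
f 94 93 96
f 94 96 95
f 96 93 97
f 96 97 95
f 97 93 98
f 97 98 95
f 98 93 99
f 98 99 95
f 99 93 100
f 99 100 95
f 100 93 101
f 100 101 95
f 101 93 102
f 101 102 95
f 102 93 103
f 102 103 95
f 103 93 104
f 103 104 95
f 104 93 105
f 104 105 95
f 105 93 106
f 105 106 95
f 106 93 107
f 106 107 95
f 107 93 108
f 107 108 95
f 108 93 109
f 108 109 95
f 109 93 110
f 109 110 95
f 110 93 94
f 110 94 95
f 112 111 114
f 112 114 113
f 114 111 115
f 114 115 113
f 115 111 116
f 115 116 113
f 116 111 117
f 116 117 113
f 117 111 118
f 117 118 113
f 118 111 119
f 118 119 113
f 119 111 120
f 119 120 113
f 120 111 121
f 120 121 113
f 121 111 122
f 121 122 113
f 122 111 123
f 122 123 113
f 123 111 124
f 123 124 113
f 124 111 125
f 124 125 113
f 125 111 126
f 125 126 113
f 126 111 127
f 126 127 113
f 127 111 112
f 127 112 113



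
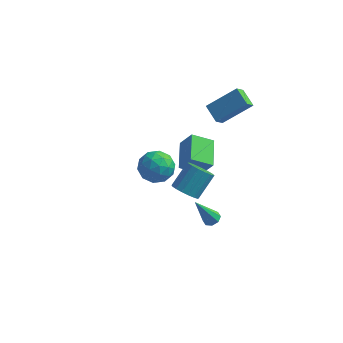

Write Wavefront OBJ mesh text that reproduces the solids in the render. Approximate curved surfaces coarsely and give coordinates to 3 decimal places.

v 2.269 -0.107 -0.7
v 1.167 -0.705 -0.013
v 1.683 1.604 -0.151
v 0.581 1.005 0.537
v 2.999 -0.205 0.383
v 1.897 -0.804 1.071
v 2.413 1.505 0.933
v 1.311 0.907 1.62
v 2.371 3.009 1.254
v 2.2 2.382 1.832
v 1.508 3.728 1.778
v 1.337 3.101 2.356
v 3.883 3.839 2.604
v 3.712 3.212 3.182
v 3.02 4.558 3.128
v 2.849 3.931 3.706
v -1.058 3.729 -3.975
v -0.43 2.777 -3.682
v -2.65 2.683 -3.958
v -2.022 1.731 -3.665
v -2.155 2.609 -2.892
v -1.171 3.256 -2.902
v -1.909 2.204 -4.738
v -0.925 2.851 -4.748
v -0.955 1.835 -4.154
v -1.108 2.085 -3.013
v -1.972 3.375 -4.627
v -2.125 3.625 -3.486
v -0.604 3.345 -3.83
v -2.476 2.115 -3.81
v -2.554 2.631 -3.356
v -2.185 2.071 -3.184
v -1.04 3.626 -3.371
v -0.671 3.067 -3.2
v -1.685 2.968 -2.735
v -2.409 2.393 -4.44
v -2.04 1.834 -4.269
v -0.895 3.389 -4.456
v -0.526 2.829 -4.284
v -1.395 2.492 -4.905
v -0.544 2.232 -3.935
v -1.479 1.617 -3.925
v -1.413 1.895 -4.556
v -0.835 2.275 -4.562
v -0.633 2.379 -3.265
v -1.569 1.763 -3.255
v -1.647 2.28 -2.8
v -1.069 2.66 -2.806
v -0.942 1.825 -3.542
v -1.511 3.697 -4.385
v -2.447 3.081 -4.375
v -2.011 2.8 -4.834
v -1.433 3.18 -4.84
v -1.601 3.843 -3.715
v -2.536 3.228 -3.705
v -2.245 3.185 -3.078
v -1.667 3.565 -3.084
v -2.138 3.635 -4.098
v 2.833 -4.135 1.456
v 3.248 -4.733 1.855
v 3.723 -3.622 3.023
v 3.307 -3.025 2.624
v 3.517 -4.582 1.604
v 3.991 -3.472 2.772
v 3.628 -4.33 1.318
v 4.102 -3.219 2.486
v 3.557 -4.032 1.064
v 4.031 -2.922 2.232
v 3.321 -3.759 0.9
v 3.795 -2.648 2.068
v 2.972 -3.571 0.863
v 3.446 -2.461 2.031
v 2.592 -3.513 0.962
v 3.066 -2.403 2.13
v 2.267 -3.598 1.174
v 2.741 -2.487 2.342
v 2.072 -3.805 1.451
v 2.546 -2.694 2.619
v 2.051 -4.088 1.729
v 2.525 -2.978 2.897
v 2.209 -4.382 1.944
v 2.683 -3.272 3.112
v 2.51 -4.62 2.048
v 2.984 -3.509 3.216
v 2.885 -4.746 2.016
v 3.359 -3.635 3.184
v 3.723 -2.364 -2.203
v 4.187 -2.228 -1.962
v 2.977 -3.016 -0.397
v 3.913 -1.919 -1.964
v 3.528 -1.87 -2.106
v 3.257 -2.111 -2.304
v 3.259 -2.5 -2.444
v 3.533 -2.81 -2.442
v 3.918 -2.858 -2.301
v 4.189 -2.617 -2.102
f 2 4 1
f 5 2 1
f 1 4 3
f 3 5 1
f 2 8 4
f 6 2 5
f 6 8 2
f 4 8 3
f 7 5 3
f 3 8 7
f 7 6 5
f 8 6 7
f 10 12 9
f 13 10 9
f 9 12 11
f 11 13 9
f 10 16 12
f 14 10 13
f 14 16 10
f 12 16 11
f 15 13 11
f 11 16 15
f 15 14 13
f 16 14 15
f 17 54 33
f 54 28 57
f 33 57 22
f 54 57 33
f 17 33 29
f 33 22 34
f 29 34 18
f 33 34 29
f 17 29 38
f 29 18 39
f 38 39 24
f 29 39 38
f 17 38 50
f 38 24 53
f 50 53 27
f 38 53 50
f 17 50 54
f 50 27 58
f 54 58 28
f 50 58 54
f 18 34 45
f 34 22 48
f 45 48 26
f 34 48 45
f 22 57 35
f 57 28 56
f 35 56 21
f 57 56 35
f 28 58 55
f 58 27 51
f 55 51 19
f 58 51 55
f 27 53 52
f 53 24 40
f 52 40 23
f 53 40 52
f 24 39 44
f 39 18 41
f 44 41 25
f 39 41 44
f 20 46 32
f 46 26 47
f 32 47 21
f 46 47 32
f 20 32 30
f 32 21 31
f 30 31 19
f 32 31 30
f 20 30 37
f 30 19 36
f 37 36 23
f 30 36 37
f 20 37 42
f 37 23 43
f 42 43 25
f 37 43 42
f 20 42 46
f 42 25 49
f 46 49 26
f 42 49 46
f 21 47 35
f 47 26 48
f 35 48 22
f 47 48 35
f 19 31 55
f 31 21 56
f 55 56 28
f 31 56 55
f 23 36 52
f 36 19 51
f 52 51 27
f 36 51 52
f 25 43 44
f 43 23 40
f 44 40 24
f 43 40 44
f 26 49 45
f 49 25 41
f 45 41 18
f 49 41 45
f 60 59 63
f 60 63 61
f 61 63 64
f 61 64 62
f 63 59 65
f 63 65 64
f 64 65 66
f 64 66 62
f 65 59 67
f 65 67 66
f 66 67 68
f 66 68 62
f 67 59 69
f 67 69 68
f 68 69 70
f 68 70 62
f 69 59 71
f 69 71 70
f 70 71 72
f 70 72 62
f 71 59 73
f 71 73 72
f 72 73 74
f 72 74 62
f 73 59 75
f 73 75 74
f 74 75 76
f 74 76 62
f 75 59 77
f 75 77 76
f 76 77 78
f 76 78 62
f 77 59 79
f 77 79 78
f 78 79 80
f 78 80 62
f 79 59 81
f 79 81 80
f 80 81 82
f 80 82 62
f 81 59 83
f 81 83 82
f 82 83 84
f 82 84 62
f 83 59 85
f 83 85 84
f 84 85 86
f 84 86 62
f 85 59 60
f 85 60 86
f 86 60 61
f 86 61 62
f 88 87 90
f 88 90 89
f 90 87 91
f 90 91 89
f 91 87 92
f 91 92 89
f 92 87 93
f 92 93 89
f 93 87 94
f 93 94 89
f 94 87 95
f 94 95 89
f 95 87 96
f 95 96 89
f 96 87 88
f 96 88 89

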